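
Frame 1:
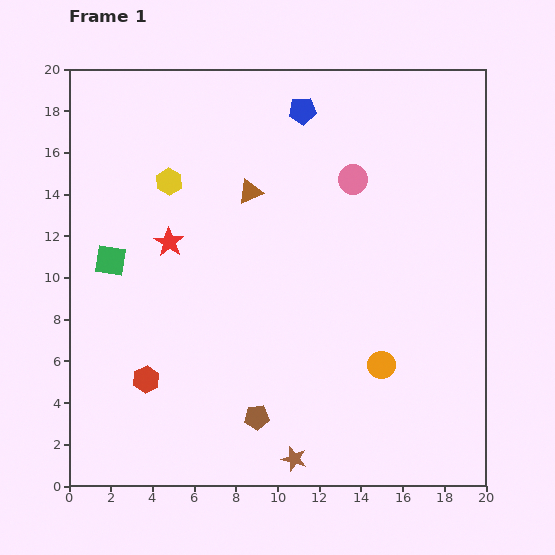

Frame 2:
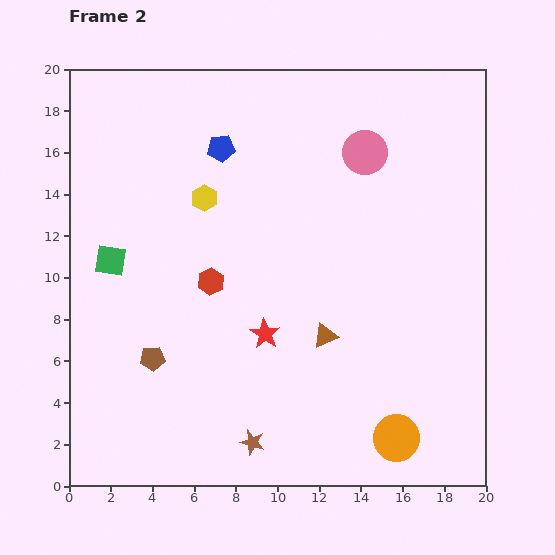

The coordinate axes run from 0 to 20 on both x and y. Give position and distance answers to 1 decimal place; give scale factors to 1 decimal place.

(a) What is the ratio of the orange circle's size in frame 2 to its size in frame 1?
1.7×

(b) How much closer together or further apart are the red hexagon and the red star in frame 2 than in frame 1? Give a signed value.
-3.1

Distance in frame 1: 6.7. Distance in frame 2: 3.6.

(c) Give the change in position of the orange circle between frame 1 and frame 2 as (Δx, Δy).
(0.7, -3.5)

The orange circle was at (15.0, 5.8) in frame 1 and (15.7, 2.3) in frame 2.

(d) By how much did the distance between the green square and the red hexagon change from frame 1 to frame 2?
-1.0

Distance in frame 1: 5.9. Distance in frame 2: 4.9.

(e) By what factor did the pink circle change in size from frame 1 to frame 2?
1.5×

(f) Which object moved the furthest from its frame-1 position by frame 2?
the brown triangle

(moved 7.8; next 6.4)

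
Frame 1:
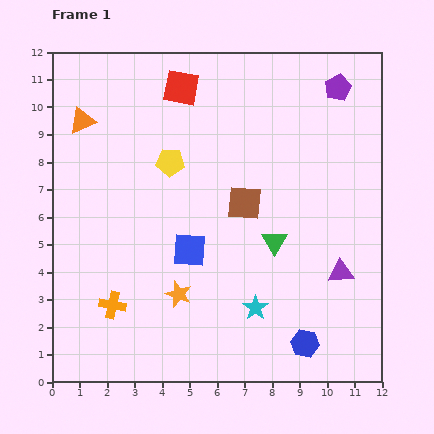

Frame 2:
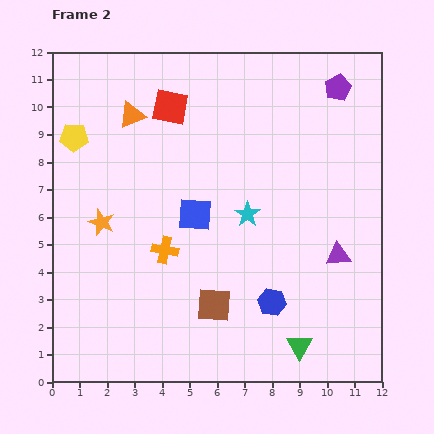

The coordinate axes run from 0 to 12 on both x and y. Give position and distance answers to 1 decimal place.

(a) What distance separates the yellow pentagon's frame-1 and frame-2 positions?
3.6

The yellow pentagon moved from (4.3, 8.0) to (0.8, 8.9), a distance of √(3.5² + 0.9²) ≈ 3.6.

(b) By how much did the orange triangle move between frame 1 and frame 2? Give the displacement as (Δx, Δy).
(1.8, 0.2)

The orange triangle was at (1.1, 9.5) in frame 1 and (2.9, 9.7) in frame 2.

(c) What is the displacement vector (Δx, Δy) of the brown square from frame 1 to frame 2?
(-1.1, -3.7)

The brown square was at (7.0, 6.5) in frame 1 and (5.9, 2.8) in frame 2.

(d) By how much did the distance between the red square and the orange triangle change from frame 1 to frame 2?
-2.4

Distance in frame 1: 3.8. Distance in frame 2: 1.4.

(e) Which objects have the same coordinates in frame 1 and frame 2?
the purple pentagon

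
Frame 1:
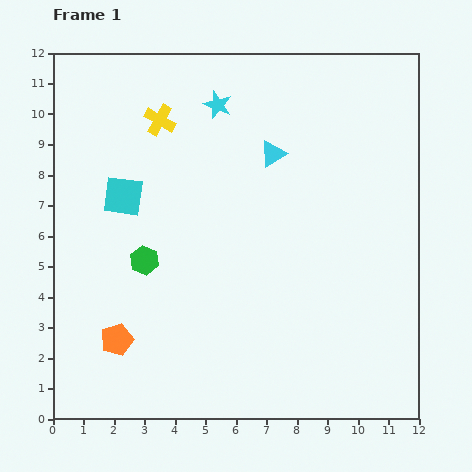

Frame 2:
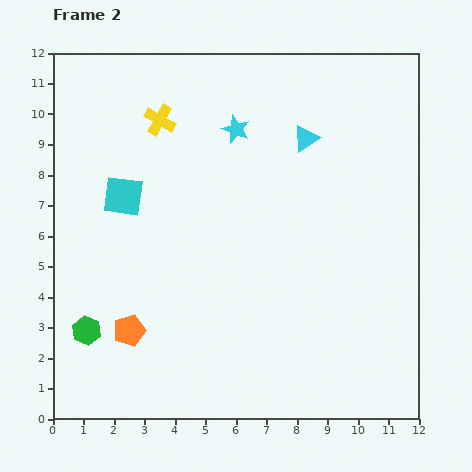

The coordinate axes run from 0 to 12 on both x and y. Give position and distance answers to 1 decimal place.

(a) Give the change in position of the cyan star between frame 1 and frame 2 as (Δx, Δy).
(0.6, -0.8)

The cyan star was at (5.4, 10.3) in frame 1 and (6.0, 9.5) in frame 2.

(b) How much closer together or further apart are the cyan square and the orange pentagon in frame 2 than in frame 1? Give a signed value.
-0.3

Distance in frame 1: 4.7. Distance in frame 2: 4.4.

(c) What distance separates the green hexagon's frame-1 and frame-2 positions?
3.0

The green hexagon moved from (3.0, 5.2) to (1.1, 2.9), a distance of √(1.9² + 2.3²) ≈ 3.0.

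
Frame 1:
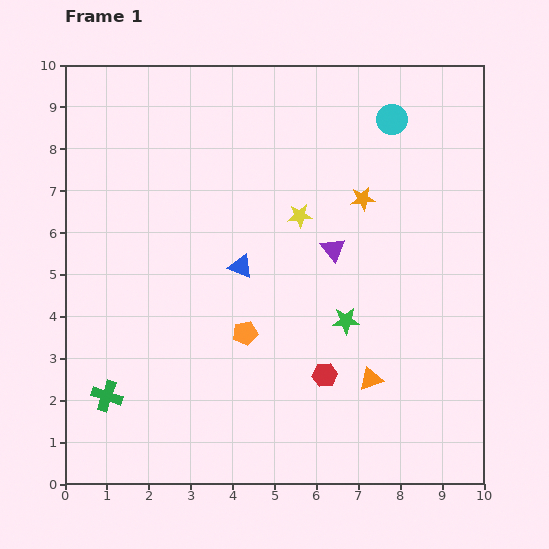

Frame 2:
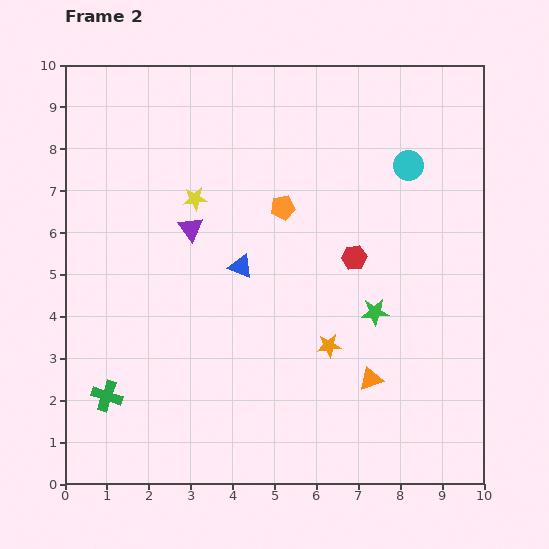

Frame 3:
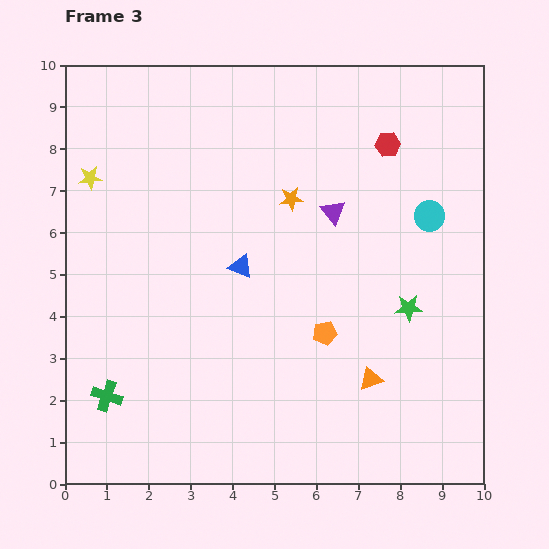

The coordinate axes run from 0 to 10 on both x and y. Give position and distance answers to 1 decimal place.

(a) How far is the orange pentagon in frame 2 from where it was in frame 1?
3.1

The orange pentagon moved from (4.3, 3.6) to (5.2, 6.6), a distance of √(0.9² + 3.0²) ≈ 3.1.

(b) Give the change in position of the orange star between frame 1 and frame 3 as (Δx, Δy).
(-1.7, 0.0)

The orange star was at (7.1, 6.8) in frame 1 and (5.4, 6.8) in frame 3.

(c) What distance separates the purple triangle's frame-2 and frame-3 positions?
3.4

The purple triangle moved from (3.0, 6.1) to (6.4, 6.5), a distance of √(3.4² + 0.4²) ≈ 3.4.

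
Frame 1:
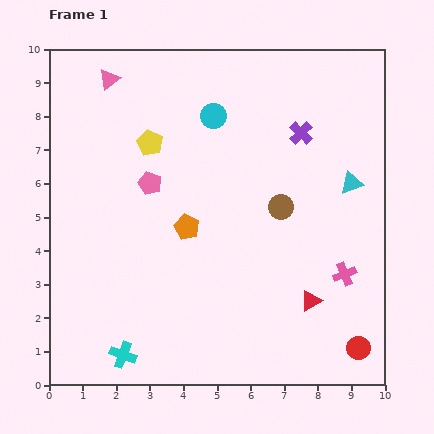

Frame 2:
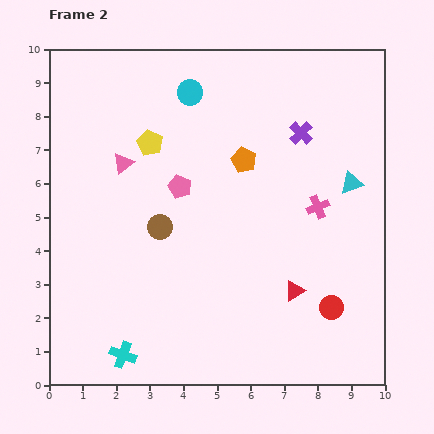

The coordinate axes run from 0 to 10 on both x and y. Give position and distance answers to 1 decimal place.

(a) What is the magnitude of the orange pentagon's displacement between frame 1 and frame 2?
2.6

The orange pentagon moved from (4.1, 4.7) to (5.8, 6.7), a distance of √(1.7² + 2.0²) ≈ 2.6.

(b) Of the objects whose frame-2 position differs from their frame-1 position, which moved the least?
the red triangle

(moved 0.6)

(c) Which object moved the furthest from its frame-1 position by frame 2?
the brown circle

(moved 3.6; next 2.6)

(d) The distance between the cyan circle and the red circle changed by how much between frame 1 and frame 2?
-0.4

Distance in frame 1: 8.1. Distance in frame 2: 7.7.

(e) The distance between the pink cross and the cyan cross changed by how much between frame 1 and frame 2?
+0.3

Distance in frame 1: 7.0. Distance in frame 2: 7.3.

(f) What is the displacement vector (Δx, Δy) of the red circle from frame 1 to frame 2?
(-0.8, 1.2)

The red circle was at (9.2, 1.1) in frame 1 and (8.4, 2.3) in frame 2.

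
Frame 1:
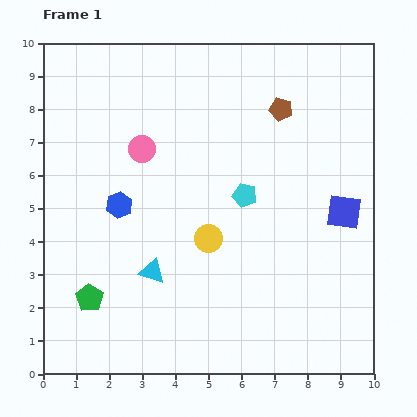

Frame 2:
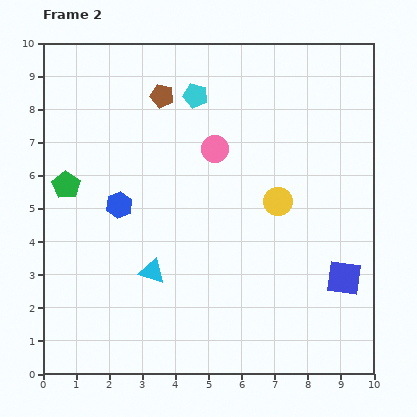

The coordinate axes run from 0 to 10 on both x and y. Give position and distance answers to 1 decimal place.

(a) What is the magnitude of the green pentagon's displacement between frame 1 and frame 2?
3.5

The green pentagon moved from (1.4, 2.3) to (0.7, 5.7), a distance of √(0.7² + 3.4²) ≈ 3.5.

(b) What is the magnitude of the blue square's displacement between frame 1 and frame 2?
2.0

The blue square moved from (9.1, 4.9) to (9.1, 2.9), a distance of √(0.0² + 2.0²) ≈ 2.0.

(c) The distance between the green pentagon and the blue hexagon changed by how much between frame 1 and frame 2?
-1.2

Distance in frame 1: 2.9. Distance in frame 2: 1.7.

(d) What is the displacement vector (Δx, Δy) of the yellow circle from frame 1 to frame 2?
(2.1, 1.1)

The yellow circle was at (5.0, 4.1) in frame 1 and (7.1, 5.2) in frame 2.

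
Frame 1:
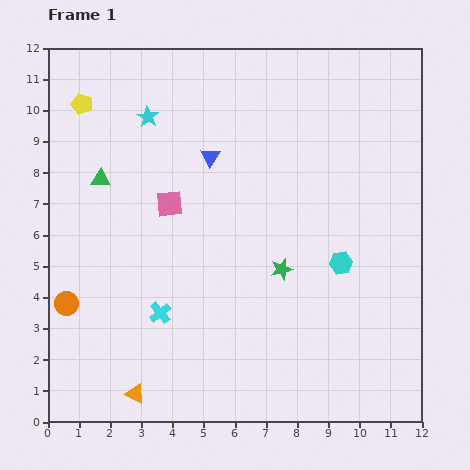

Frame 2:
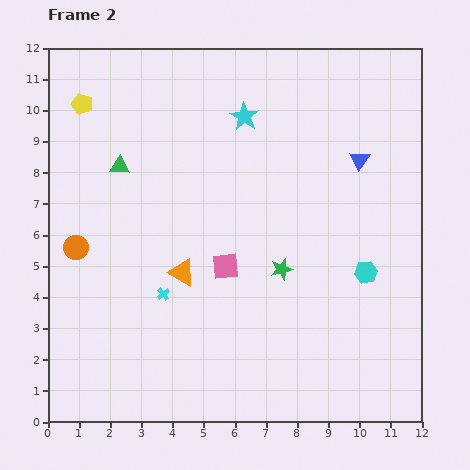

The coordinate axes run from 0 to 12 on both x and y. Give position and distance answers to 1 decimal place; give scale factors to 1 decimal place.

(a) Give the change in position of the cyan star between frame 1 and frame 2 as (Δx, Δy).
(3.1, 0.0)

The cyan star was at (3.2, 9.8) in frame 1 and (6.3, 9.8) in frame 2.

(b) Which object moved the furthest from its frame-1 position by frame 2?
the blue triangle

(moved 4.8; next 4.2)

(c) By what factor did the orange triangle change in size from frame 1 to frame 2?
1.4×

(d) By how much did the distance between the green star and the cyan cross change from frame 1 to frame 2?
-0.2

Distance in frame 1: 4.1. Distance in frame 2: 3.9.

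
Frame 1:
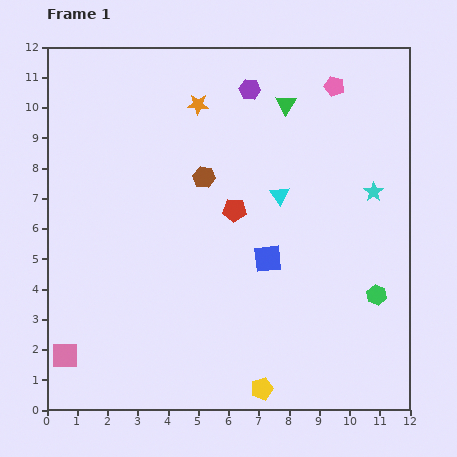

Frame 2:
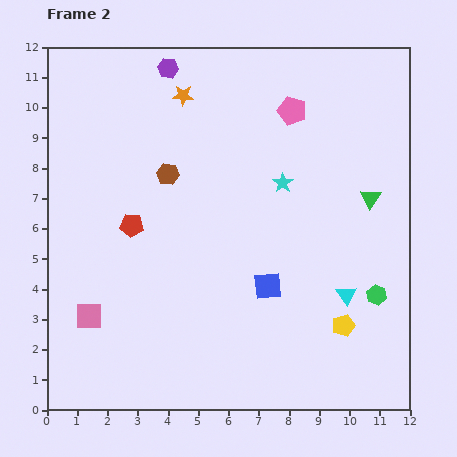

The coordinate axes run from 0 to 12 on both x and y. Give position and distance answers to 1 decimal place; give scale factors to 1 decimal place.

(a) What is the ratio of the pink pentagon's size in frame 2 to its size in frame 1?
1.4×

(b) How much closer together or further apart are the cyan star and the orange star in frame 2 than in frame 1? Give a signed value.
-2.1

Distance in frame 1: 6.5. Distance in frame 2: 4.4.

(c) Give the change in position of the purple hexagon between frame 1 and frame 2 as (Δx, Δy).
(-2.7, 0.7)

The purple hexagon was at (6.7, 10.6) in frame 1 and (4.0, 11.3) in frame 2.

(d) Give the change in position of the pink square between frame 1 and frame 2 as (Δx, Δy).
(0.8, 1.3)

The pink square was at (0.6, 1.8) in frame 1 and (1.4, 3.1) in frame 2.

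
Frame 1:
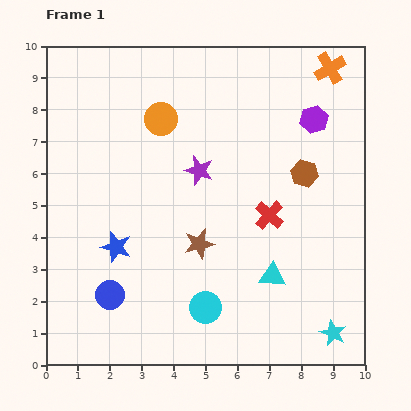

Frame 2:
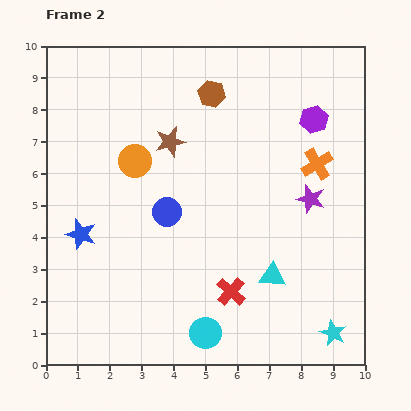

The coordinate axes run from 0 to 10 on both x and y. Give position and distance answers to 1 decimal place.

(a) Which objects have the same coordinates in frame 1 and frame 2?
the cyan star, the cyan triangle, the purple hexagon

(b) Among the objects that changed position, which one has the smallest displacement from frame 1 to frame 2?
the cyan circle

(moved 0.8)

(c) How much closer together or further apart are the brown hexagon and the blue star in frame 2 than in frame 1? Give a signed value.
-0.3

Distance in frame 1: 6.3. Distance in frame 2: 6.0.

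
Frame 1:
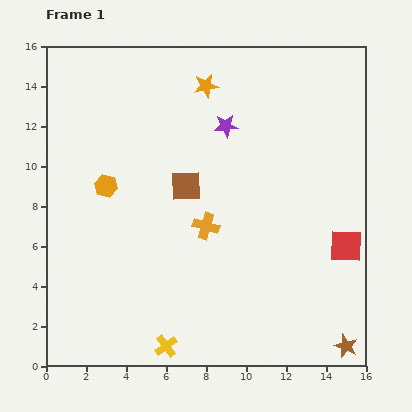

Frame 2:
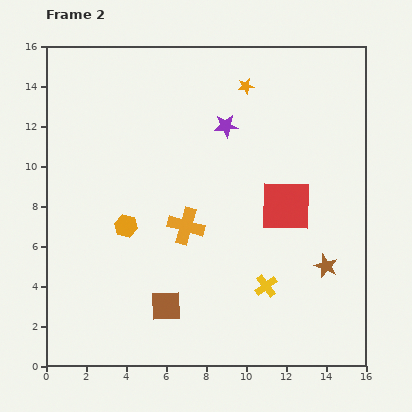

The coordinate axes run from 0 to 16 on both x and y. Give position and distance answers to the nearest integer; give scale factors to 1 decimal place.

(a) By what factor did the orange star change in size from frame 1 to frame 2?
0.6×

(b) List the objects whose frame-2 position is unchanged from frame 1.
the purple star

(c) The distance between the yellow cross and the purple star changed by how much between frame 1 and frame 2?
-3

Distance in frame 1: 11. Distance in frame 2: 8.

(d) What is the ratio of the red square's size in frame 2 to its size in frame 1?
1.6×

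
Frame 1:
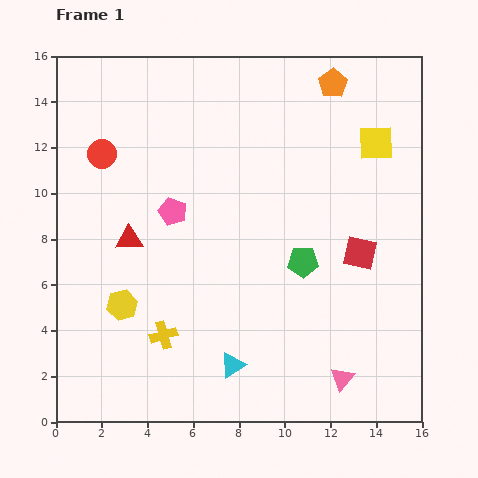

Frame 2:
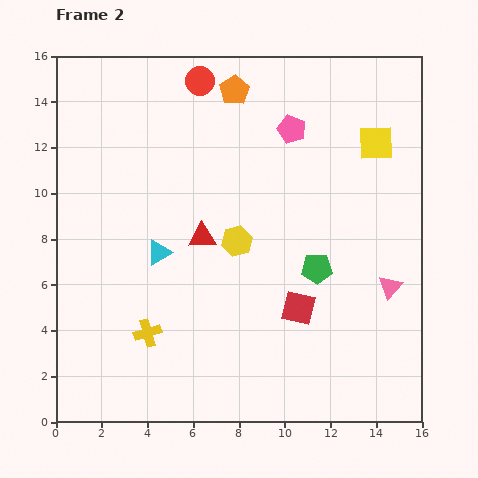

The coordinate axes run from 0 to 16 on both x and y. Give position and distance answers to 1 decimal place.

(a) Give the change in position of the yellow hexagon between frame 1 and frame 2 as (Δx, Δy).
(5.0, 2.8)

The yellow hexagon was at (2.9, 5.1) in frame 1 and (7.9, 7.9) in frame 2.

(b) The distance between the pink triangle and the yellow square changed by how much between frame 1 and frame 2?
-4.1

Distance in frame 1: 10.4. Distance in frame 2: 6.3.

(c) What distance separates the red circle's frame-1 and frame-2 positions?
5.4

The red circle moved from (2.0, 11.7) to (6.3, 14.9), a distance of √(4.3² + 3.2²) ≈ 5.4.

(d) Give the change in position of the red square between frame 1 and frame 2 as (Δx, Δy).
(-2.7, -2.4)

The red square was at (13.3, 7.4) in frame 1 and (10.6, 5.0) in frame 2.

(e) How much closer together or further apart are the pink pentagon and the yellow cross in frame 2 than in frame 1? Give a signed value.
+5.5

Distance in frame 1: 5.4. Distance in frame 2: 10.9.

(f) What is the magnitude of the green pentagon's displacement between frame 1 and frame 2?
0.7

The green pentagon moved from (10.8, 7.0) to (11.4, 6.7), a distance of √(0.6² + 0.3²) ≈ 0.7.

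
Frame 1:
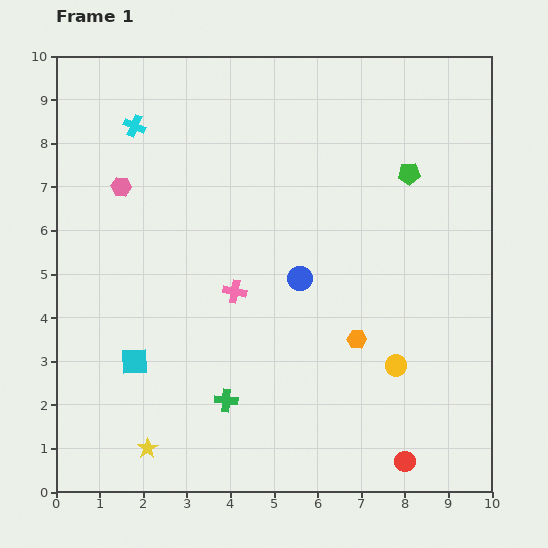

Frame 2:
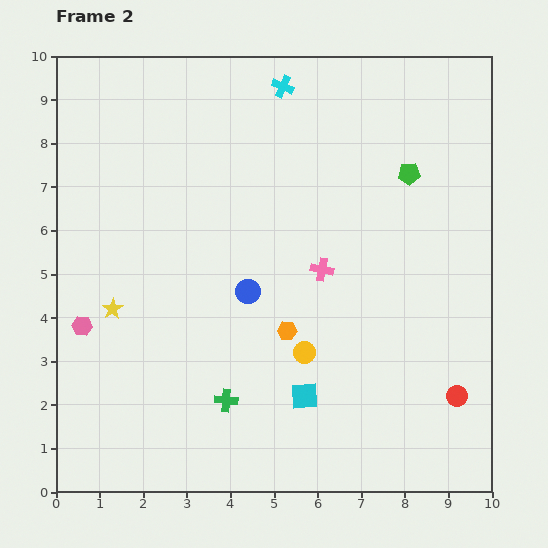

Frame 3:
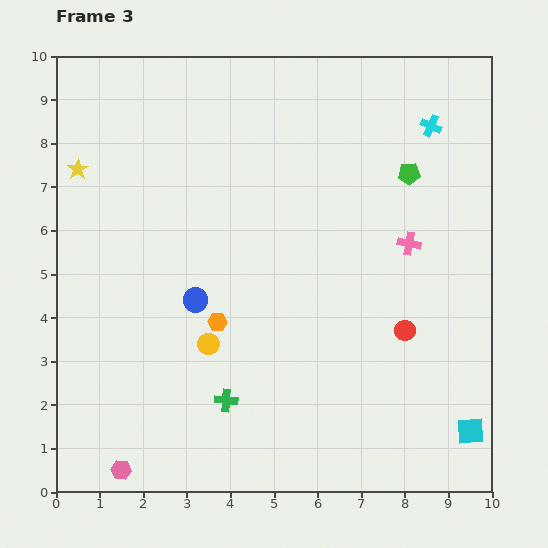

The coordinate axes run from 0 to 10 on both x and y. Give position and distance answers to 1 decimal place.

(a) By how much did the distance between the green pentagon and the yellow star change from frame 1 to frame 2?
-1.2

Distance in frame 1: 8.7. Distance in frame 2: 7.5.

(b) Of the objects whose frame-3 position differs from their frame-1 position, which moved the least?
the blue circle

(moved 2.5)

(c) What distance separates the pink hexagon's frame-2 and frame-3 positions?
3.4

The pink hexagon moved from (0.6, 3.8) to (1.5, 0.5), a distance of √(0.9² + 3.3²) ≈ 3.4.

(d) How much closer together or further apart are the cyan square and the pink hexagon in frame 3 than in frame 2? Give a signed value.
+2.8

Distance in frame 2: 5.3. Distance in frame 3: 8.1.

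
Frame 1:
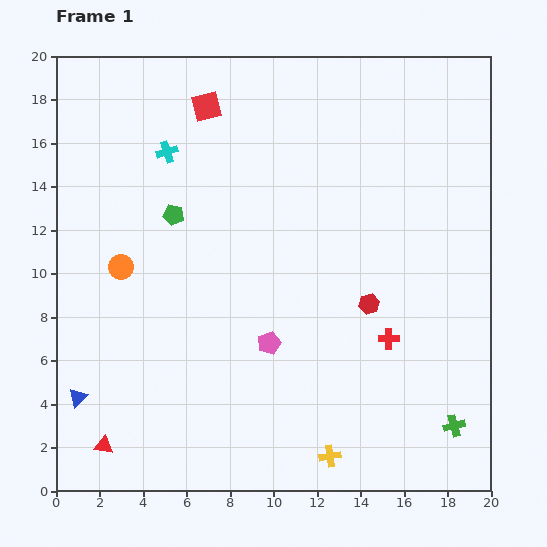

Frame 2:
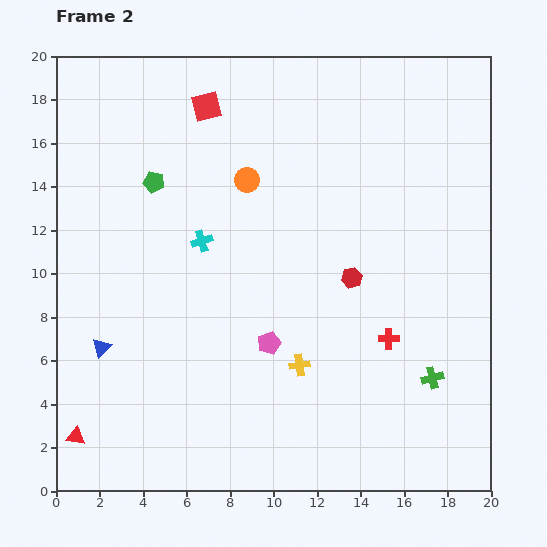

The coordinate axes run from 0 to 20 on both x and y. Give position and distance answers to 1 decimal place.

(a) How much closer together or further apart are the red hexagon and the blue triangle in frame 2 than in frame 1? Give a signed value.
-2.2

Distance in frame 1: 14.1. Distance in frame 2: 11.9.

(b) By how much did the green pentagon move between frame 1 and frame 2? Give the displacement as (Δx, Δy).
(-0.9, 1.5)

The green pentagon was at (5.4, 12.7) in frame 1 and (4.5, 14.2) in frame 2.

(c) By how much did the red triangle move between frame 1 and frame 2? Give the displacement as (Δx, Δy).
(-1.3, 0.4)

The red triangle was at (2.2, 2.1) in frame 1 and (0.9, 2.5) in frame 2.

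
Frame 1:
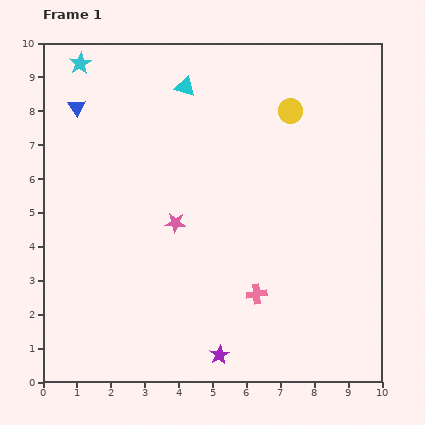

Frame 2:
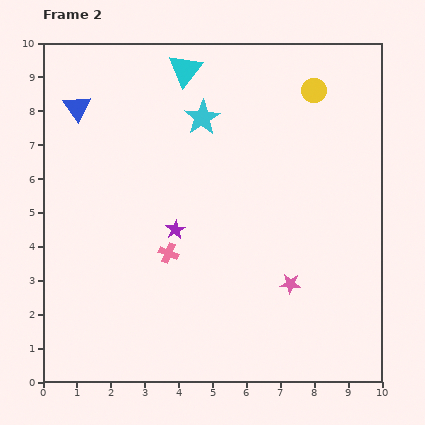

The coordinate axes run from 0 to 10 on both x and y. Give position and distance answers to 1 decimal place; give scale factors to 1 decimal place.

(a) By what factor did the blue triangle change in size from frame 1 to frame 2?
1.6×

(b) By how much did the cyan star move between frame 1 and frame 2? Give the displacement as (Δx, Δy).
(3.6, -1.6)

The cyan star was at (1.1, 9.4) in frame 1 and (4.7, 7.8) in frame 2.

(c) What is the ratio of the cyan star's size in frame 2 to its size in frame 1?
1.6×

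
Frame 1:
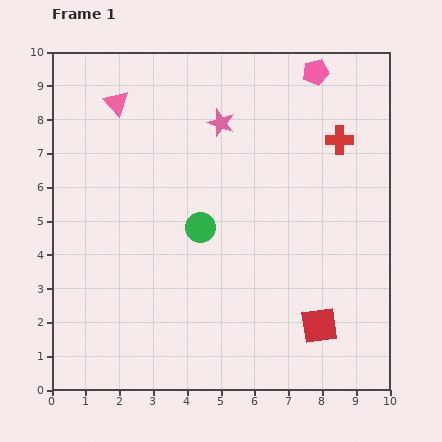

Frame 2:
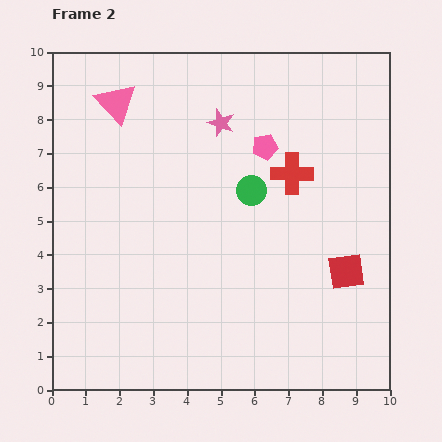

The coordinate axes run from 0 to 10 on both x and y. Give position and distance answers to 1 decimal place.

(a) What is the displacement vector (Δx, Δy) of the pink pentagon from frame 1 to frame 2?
(-1.5, -2.2)

The pink pentagon was at (7.8, 9.4) in frame 1 and (6.3, 7.2) in frame 2.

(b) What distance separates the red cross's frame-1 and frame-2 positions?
1.7

The red cross moved from (8.5, 7.4) to (7.1, 6.4), a distance of √(1.4² + 1.0²) ≈ 1.7.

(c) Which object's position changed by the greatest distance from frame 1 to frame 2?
the pink pentagon

(moved 2.7; next 1.9)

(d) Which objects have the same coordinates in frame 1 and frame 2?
the pink triangle, the pink star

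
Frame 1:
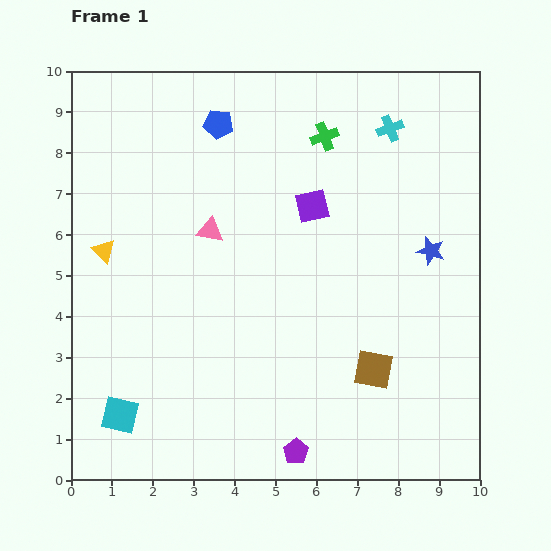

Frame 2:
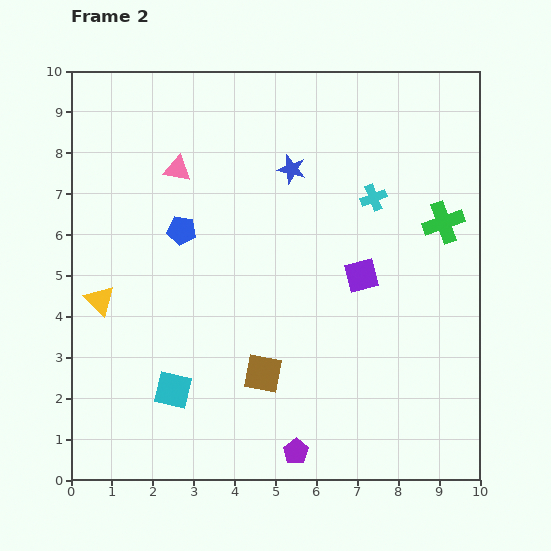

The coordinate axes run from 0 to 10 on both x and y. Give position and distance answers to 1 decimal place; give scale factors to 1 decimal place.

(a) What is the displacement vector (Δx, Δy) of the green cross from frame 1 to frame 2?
(2.9, -2.1)

The green cross was at (6.2, 8.4) in frame 1 and (9.1, 6.3) in frame 2.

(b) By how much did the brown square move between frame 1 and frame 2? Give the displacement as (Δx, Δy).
(-2.7, -0.1)

The brown square was at (7.4, 2.7) in frame 1 and (4.7, 2.6) in frame 2.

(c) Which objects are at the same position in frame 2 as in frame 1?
the purple pentagon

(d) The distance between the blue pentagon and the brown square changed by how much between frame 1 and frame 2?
-3.1

Distance in frame 1: 7.1. Distance in frame 2: 4.0.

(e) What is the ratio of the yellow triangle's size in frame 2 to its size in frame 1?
1.3×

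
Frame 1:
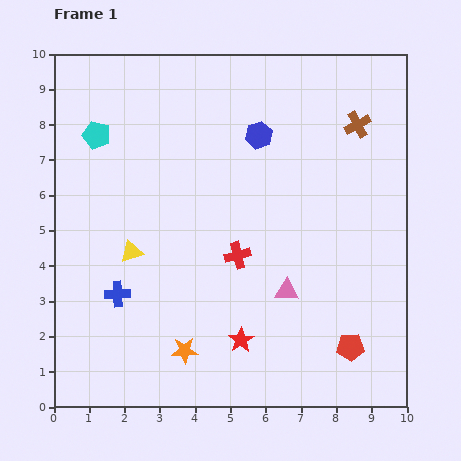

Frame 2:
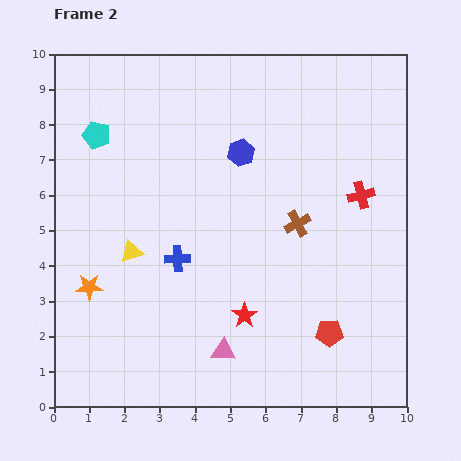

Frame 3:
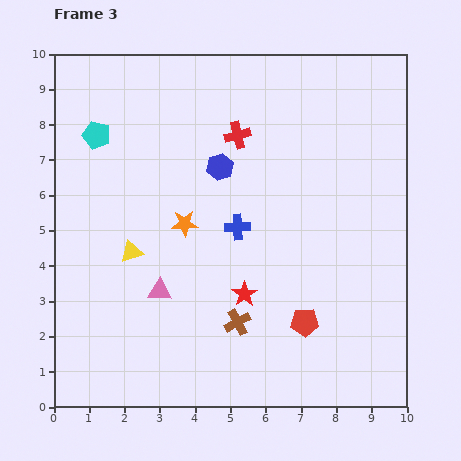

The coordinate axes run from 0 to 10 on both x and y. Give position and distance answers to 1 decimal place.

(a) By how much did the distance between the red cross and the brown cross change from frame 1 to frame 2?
-3.0

Distance in frame 1: 5.0. Distance in frame 2: 2.0.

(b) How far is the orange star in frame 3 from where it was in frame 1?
3.6

The orange star moved from (3.7, 1.6) to (3.7, 5.2), a distance of √(0.0² + 3.6²) ≈ 3.6.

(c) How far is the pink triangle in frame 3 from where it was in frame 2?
2.5

The pink triangle moved from (4.8, 1.6) to (3.0, 3.3), a distance of √(1.8² + 1.7²) ≈ 2.5.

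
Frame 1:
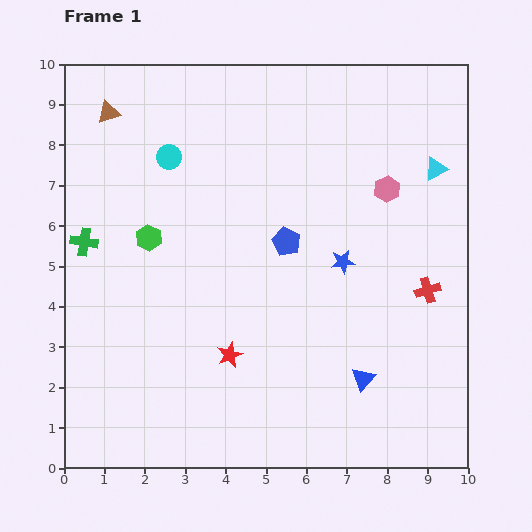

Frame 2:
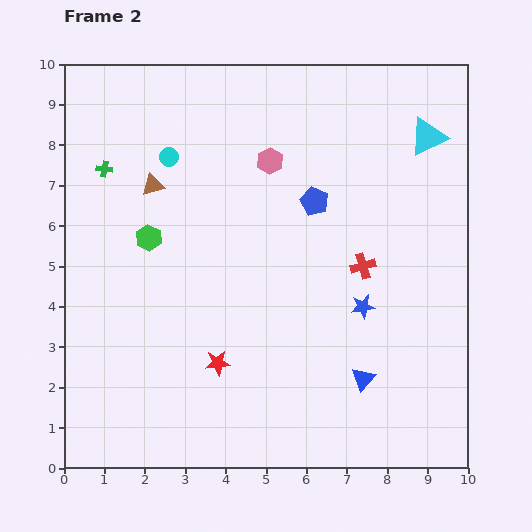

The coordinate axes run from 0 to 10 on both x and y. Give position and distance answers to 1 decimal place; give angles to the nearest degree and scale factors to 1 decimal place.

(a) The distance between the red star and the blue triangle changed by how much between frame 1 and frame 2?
+0.2

Distance in frame 1: 3.4. Distance in frame 2: 3.6.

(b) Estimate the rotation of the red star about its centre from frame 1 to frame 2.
17° clockwise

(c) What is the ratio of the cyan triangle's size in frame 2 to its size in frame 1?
1.7×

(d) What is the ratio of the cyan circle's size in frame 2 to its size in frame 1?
0.7×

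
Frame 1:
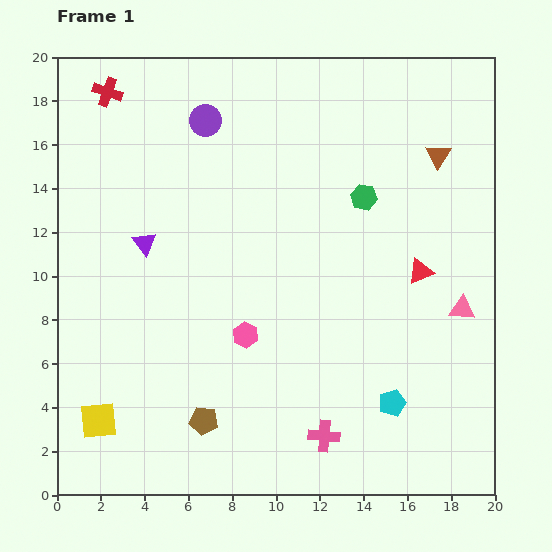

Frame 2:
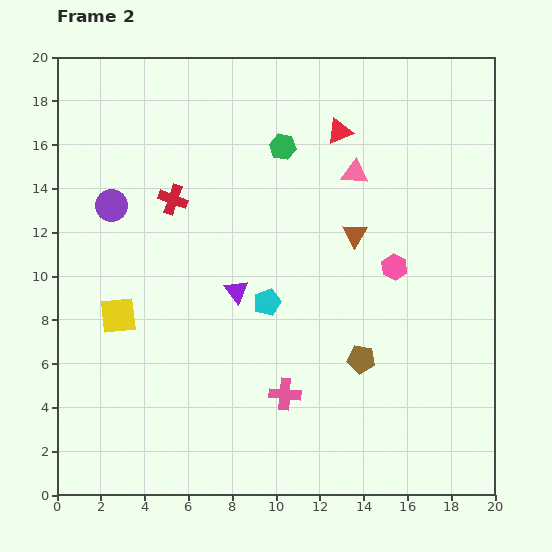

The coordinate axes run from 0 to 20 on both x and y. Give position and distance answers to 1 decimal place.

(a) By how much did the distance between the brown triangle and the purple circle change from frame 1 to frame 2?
+0.5

Distance in frame 1: 10.7. Distance in frame 2: 11.2.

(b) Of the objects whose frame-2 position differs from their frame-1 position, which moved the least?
the pink cross

(moved 2.6)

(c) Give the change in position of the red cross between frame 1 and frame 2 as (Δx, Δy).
(3.0, -4.9)

The red cross was at (2.3, 18.4) in frame 1 and (5.3, 13.5) in frame 2.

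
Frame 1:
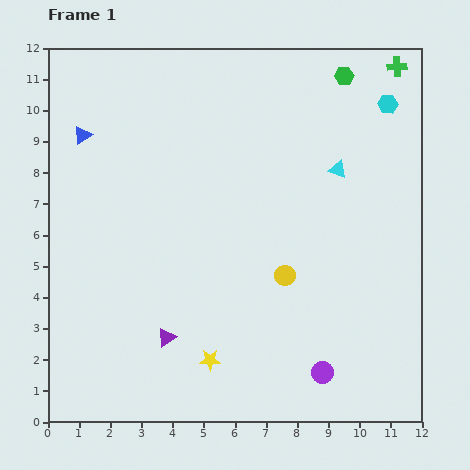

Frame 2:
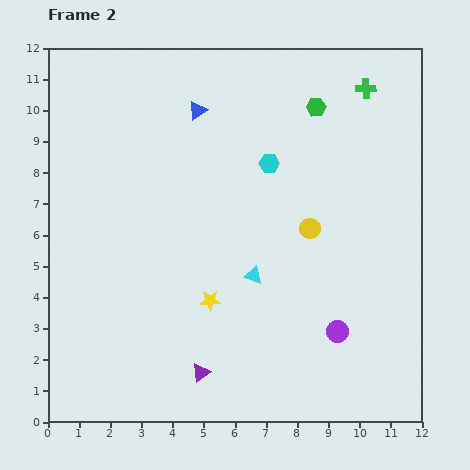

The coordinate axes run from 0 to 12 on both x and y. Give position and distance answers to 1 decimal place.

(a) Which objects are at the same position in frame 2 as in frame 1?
none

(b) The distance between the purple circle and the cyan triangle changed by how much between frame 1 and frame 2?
-3.3

Distance in frame 1: 6.5. Distance in frame 2: 3.2.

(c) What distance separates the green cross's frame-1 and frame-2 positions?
1.2

The green cross moved from (11.2, 11.4) to (10.2, 10.7), a distance of √(1.0² + 0.7²) ≈ 1.2.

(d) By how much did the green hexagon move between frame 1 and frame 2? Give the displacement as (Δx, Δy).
(-0.9, -1.0)

The green hexagon was at (9.5, 11.1) in frame 1 and (8.6, 10.1) in frame 2.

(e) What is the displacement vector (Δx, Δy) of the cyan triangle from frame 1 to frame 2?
(-2.7, -3.4)

The cyan triangle was at (9.3, 8.1) in frame 1 and (6.6, 4.7) in frame 2.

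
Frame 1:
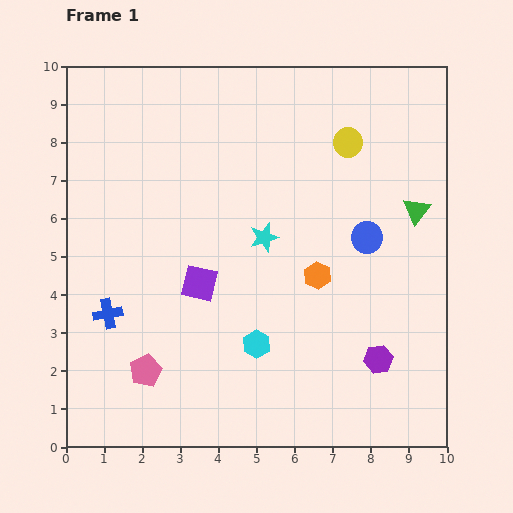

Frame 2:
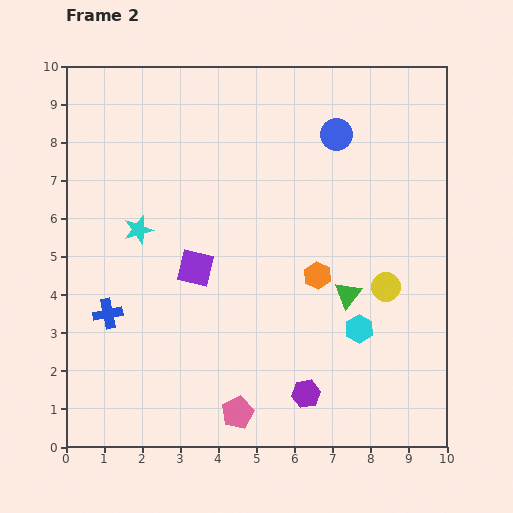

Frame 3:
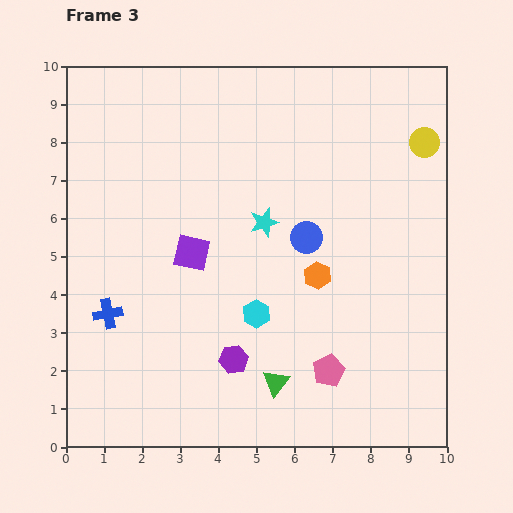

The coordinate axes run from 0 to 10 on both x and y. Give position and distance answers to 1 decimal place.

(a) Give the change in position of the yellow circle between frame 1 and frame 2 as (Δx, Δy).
(1.0, -3.8)

The yellow circle was at (7.4, 8.0) in frame 1 and (8.4, 4.2) in frame 2.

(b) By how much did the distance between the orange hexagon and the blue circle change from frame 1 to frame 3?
-0.6

Distance in frame 1: 1.6. Distance in frame 3: 1.0.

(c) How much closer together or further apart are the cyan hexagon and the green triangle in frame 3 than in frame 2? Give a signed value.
+1.0

Distance in frame 2: 0.9. Distance in frame 3: 1.9.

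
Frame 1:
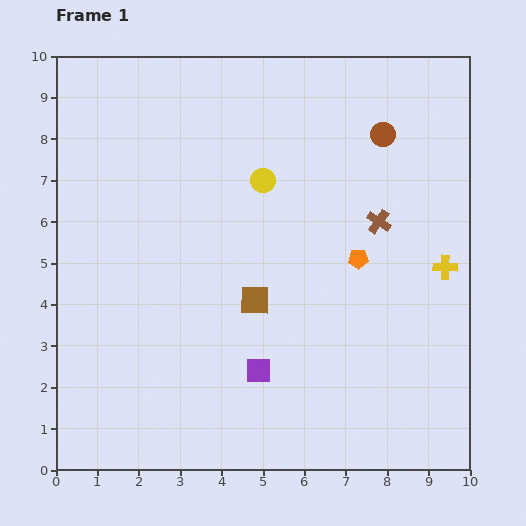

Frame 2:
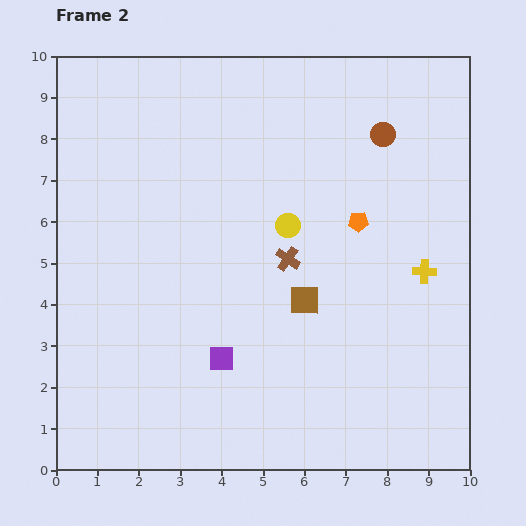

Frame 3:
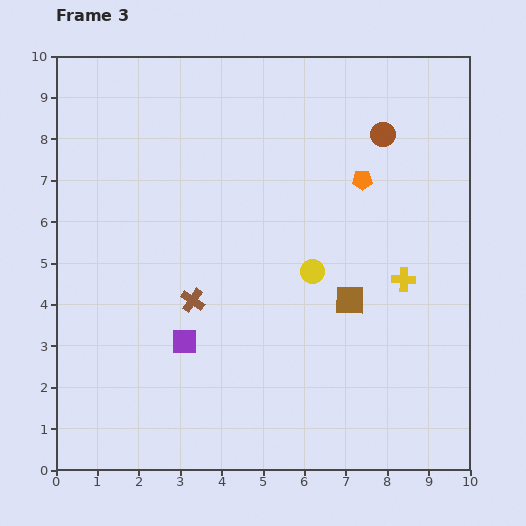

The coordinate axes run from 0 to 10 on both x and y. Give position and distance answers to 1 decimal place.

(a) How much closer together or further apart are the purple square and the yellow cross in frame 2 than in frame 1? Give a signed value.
+0.2

Distance in frame 1: 5.1. Distance in frame 2: 5.3.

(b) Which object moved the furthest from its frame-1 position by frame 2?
the brown cross

(moved 2.4; next 1.3)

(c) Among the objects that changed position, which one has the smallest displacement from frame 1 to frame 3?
the yellow cross

(moved 1.0)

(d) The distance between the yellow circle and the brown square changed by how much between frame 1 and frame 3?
-1.8

Distance in frame 1: 2.9. Distance in frame 3: 1.1.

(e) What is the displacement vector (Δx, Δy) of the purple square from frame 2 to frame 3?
(-0.9, 0.4)

The purple square was at (4.0, 2.7) in frame 2 and (3.1, 3.1) in frame 3.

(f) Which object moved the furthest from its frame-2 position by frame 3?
the brown cross

(moved 2.5; next 1.3)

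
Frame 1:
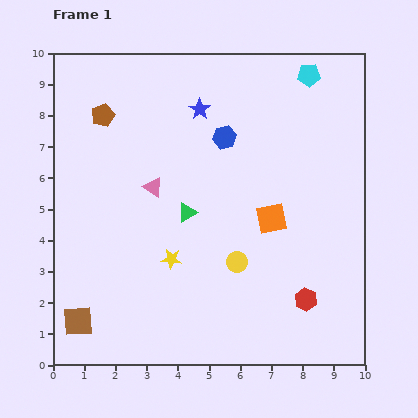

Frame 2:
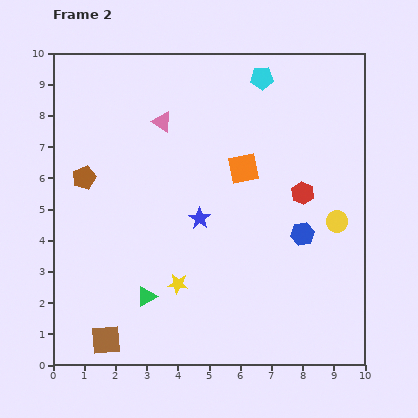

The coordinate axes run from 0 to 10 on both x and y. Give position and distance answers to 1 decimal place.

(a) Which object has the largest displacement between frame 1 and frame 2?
the blue hexagon

(moved 4.0; next 3.5)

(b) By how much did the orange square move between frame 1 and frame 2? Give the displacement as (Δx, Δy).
(-0.9, 1.6)

The orange square was at (7.0, 4.7) in frame 1 and (6.1, 6.3) in frame 2.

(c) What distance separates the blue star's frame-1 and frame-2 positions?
3.5

The blue star moved from (4.7, 8.2) to (4.7, 4.7), a distance of √(0.0² + 3.5²) ≈ 3.5.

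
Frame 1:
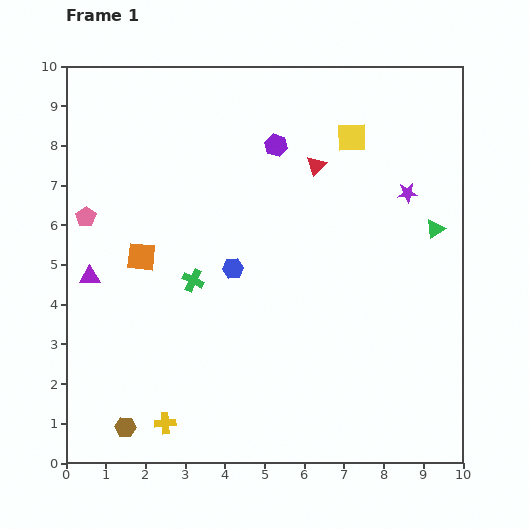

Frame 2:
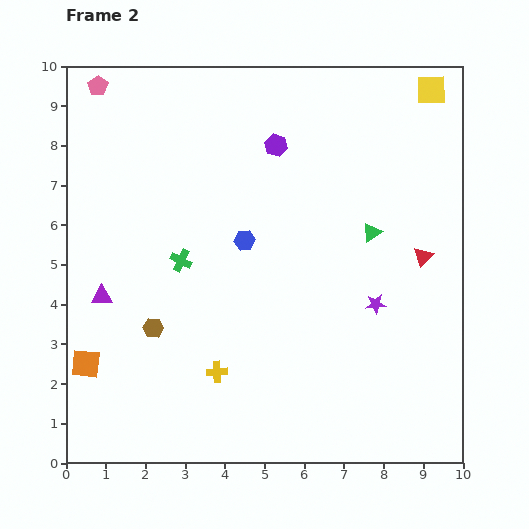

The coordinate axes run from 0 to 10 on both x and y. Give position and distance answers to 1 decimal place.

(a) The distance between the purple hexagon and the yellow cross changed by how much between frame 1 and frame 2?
-1.6

Distance in frame 1: 7.5. Distance in frame 2: 5.9.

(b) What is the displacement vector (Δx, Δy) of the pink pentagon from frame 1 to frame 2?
(0.3, 3.3)

The pink pentagon was at (0.5, 6.2) in frame 1 and (0.8, 9.5) in frame 2.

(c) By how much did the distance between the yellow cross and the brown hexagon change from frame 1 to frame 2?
+0.9

Distance in frame 1: 1.0. Distance in frame 2: 1.9.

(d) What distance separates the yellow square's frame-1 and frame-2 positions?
2.3

The yellow square moved from (7.2, 8.2) to (9.2, 9.4), a distance of √(2.0² + 1.2²) ≈ 2.3.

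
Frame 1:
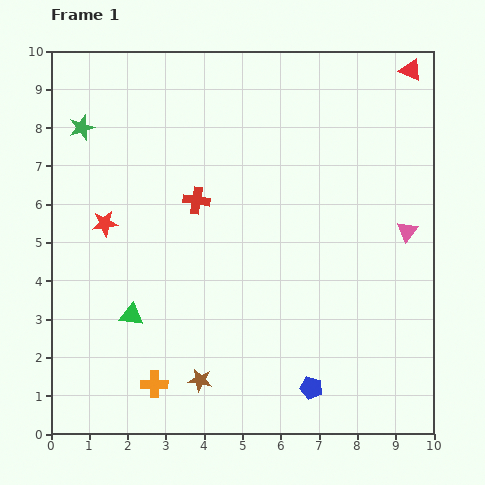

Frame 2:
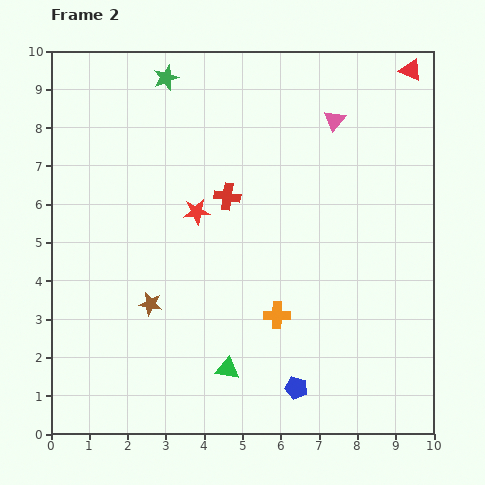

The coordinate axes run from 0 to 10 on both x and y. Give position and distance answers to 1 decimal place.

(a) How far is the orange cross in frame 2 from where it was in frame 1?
3.7

The orange cross moved from (2.7, 1.3) to (5.9, 3.1), a distance of √(3.2² + 1.8²) ≈ 3.7.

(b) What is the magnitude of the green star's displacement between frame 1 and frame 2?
2.6

The green star moved from (0.8, 8.0) to (3.0, 9.3), a distance of √(2.2² + 1.3²) ≈ 2.6.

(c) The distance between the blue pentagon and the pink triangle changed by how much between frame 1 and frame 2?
+2.3

Distance in frame 1: 4.8. Distance in frame 2: 7.1.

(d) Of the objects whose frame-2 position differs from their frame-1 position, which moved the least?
the blue pentagon

(moved 0.4)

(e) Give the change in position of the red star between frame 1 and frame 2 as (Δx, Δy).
(2.4, 0.3)

The red star was at (1.4, 5.5) in frame 1 and (3.8, 5.8) in frame 2.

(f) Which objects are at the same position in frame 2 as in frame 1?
the red triangle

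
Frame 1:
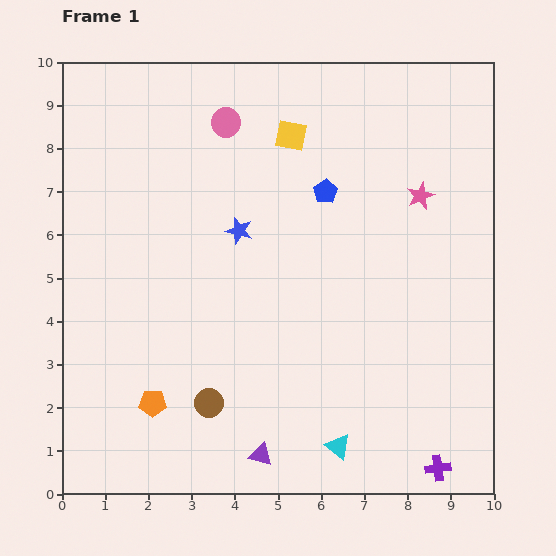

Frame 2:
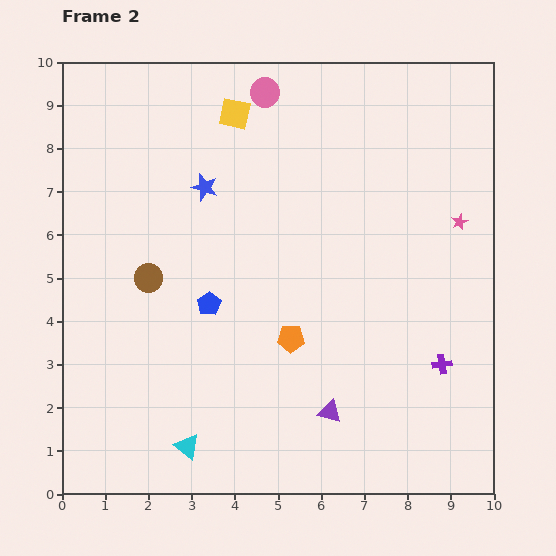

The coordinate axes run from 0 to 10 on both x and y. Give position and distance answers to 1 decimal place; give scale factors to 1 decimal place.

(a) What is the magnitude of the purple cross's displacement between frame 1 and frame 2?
2.4

The purple cross moved from (8.7, 0.6) to (8.8, 3.0), a distance of √(0.1² + 2.4²) ≈ 2.4.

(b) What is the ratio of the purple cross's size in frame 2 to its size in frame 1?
0.8×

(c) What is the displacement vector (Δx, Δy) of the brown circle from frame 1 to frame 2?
(-1.4, 2.9)

The brown circle was at (3.4, 2.1) in frame 1 and (2.0, 5.0) in frame 2.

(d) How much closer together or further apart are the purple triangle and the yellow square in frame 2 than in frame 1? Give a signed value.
-0.2

Distance in frame 1: 7.4. Distance in frame 2: 7.2.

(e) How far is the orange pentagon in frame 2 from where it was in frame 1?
3.5

The orange pentagon moved from (2.1, 2.1) to (5.3, 3.6), a distance of √(3.2² + 1.5²) ≈ 3.5.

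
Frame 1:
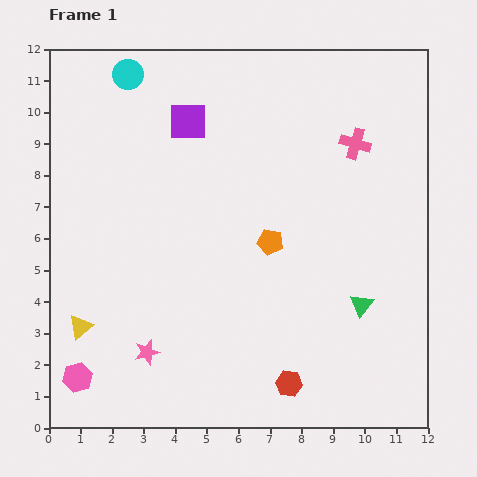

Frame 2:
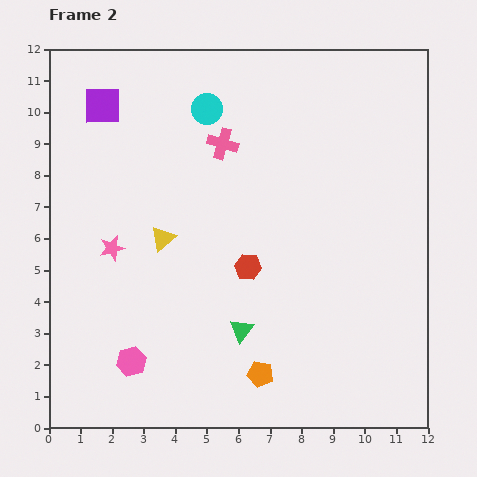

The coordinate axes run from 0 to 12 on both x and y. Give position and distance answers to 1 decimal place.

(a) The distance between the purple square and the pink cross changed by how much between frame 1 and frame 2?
-1.3

Distance in frame 1: 5.3. Distance in frame 2: 4.0.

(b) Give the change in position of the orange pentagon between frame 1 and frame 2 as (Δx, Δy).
(-0.3, -4.2)

The orange pentagon was at (7.0, 5.9) in frame 1 and (6.7, 1.7) in frame 2.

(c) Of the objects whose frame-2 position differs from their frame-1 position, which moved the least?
the pink hexagon

(moved 1.8)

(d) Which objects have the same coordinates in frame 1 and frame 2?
none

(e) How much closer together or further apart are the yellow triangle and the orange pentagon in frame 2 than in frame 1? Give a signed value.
-1.3

Distance in frame 1: 6.6. Distance in frame 2: 5.3.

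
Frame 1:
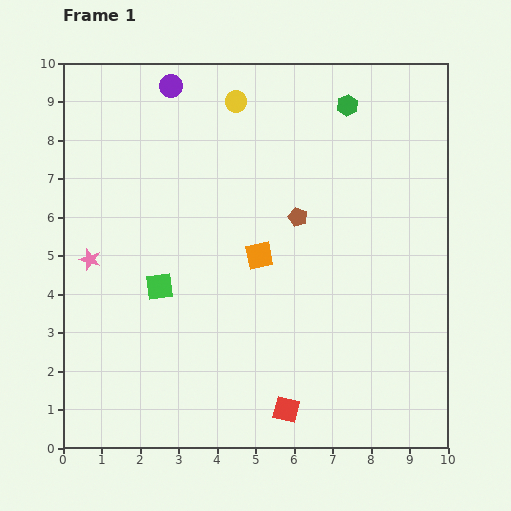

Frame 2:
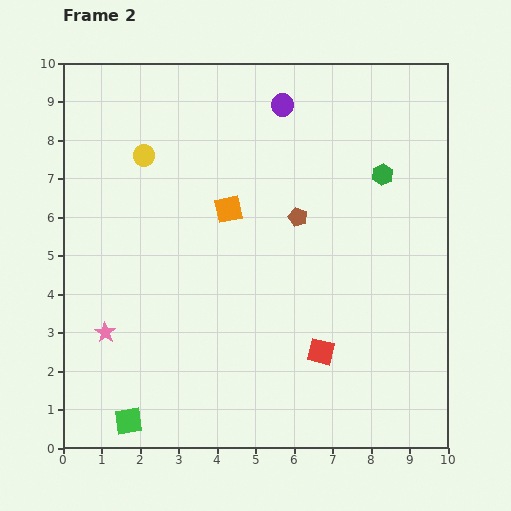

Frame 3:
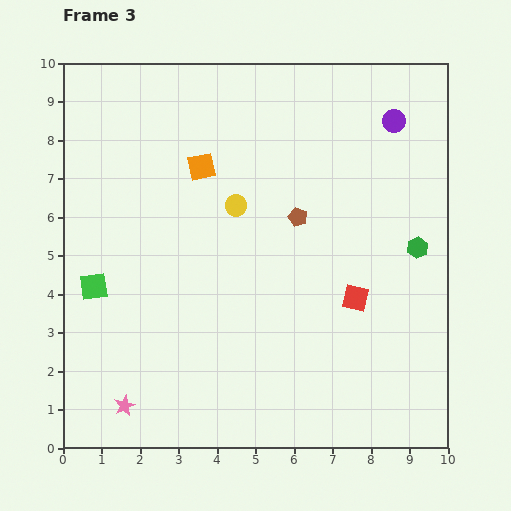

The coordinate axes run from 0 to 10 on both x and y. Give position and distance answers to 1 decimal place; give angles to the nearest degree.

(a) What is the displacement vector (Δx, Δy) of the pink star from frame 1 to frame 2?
(0.4, -1.9)

The pink star was at (0.7, 4.9) in frame 1 and (1.1, 3.0) in frame 2.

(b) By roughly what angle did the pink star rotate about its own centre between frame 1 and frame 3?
30° clockwise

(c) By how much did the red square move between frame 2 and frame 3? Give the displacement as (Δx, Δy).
(0.9, 1.4)

The red square was at (6.7, 2.5) in frame 2 and (7.6, 3.9) in frame 3.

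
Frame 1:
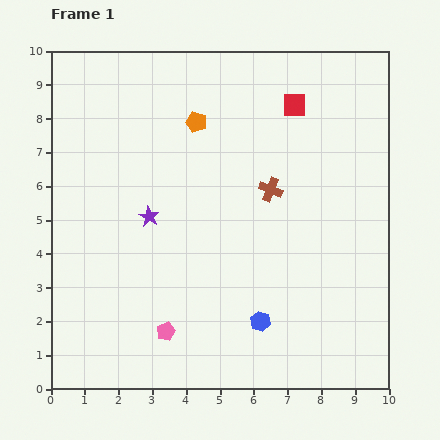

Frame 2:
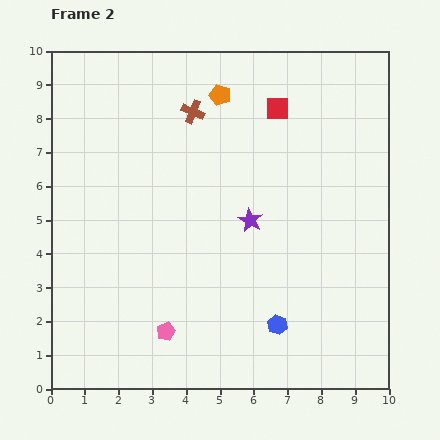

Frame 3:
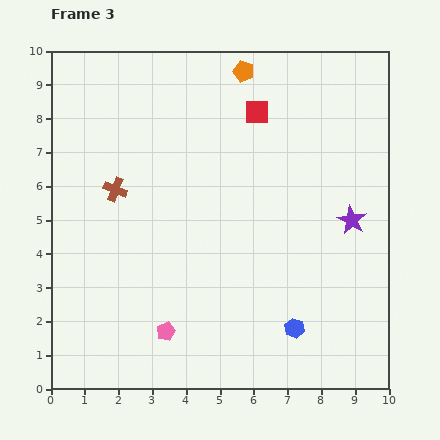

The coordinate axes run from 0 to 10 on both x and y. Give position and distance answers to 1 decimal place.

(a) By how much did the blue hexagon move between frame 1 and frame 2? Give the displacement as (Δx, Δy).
(0.5, -0.1)

The blue hexagon was at (6.2, 2.0) in frame 1 and (6.7, 1.9) in frame 2.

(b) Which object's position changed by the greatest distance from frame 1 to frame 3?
the purple star

(moved 6.0; next 4.6)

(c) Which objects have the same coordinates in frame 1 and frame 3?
the pink pentagon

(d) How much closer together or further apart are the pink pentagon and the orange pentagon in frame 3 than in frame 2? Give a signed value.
+0.8

Distance in frame 2: 7.2. Distance in frame 3: 8.0.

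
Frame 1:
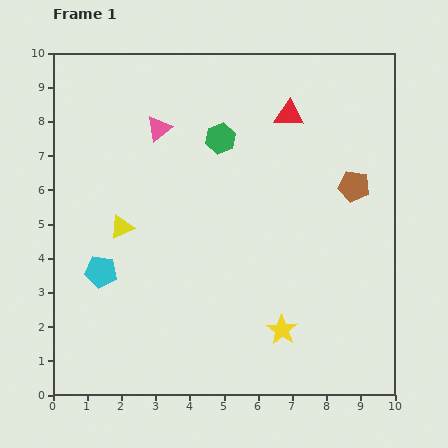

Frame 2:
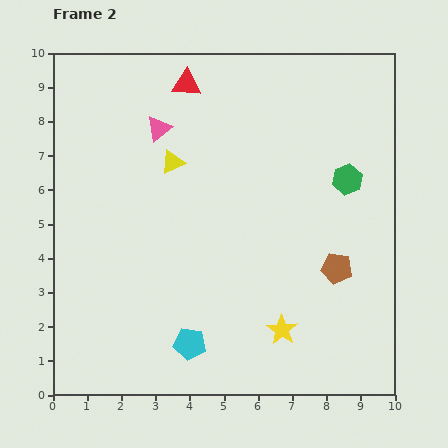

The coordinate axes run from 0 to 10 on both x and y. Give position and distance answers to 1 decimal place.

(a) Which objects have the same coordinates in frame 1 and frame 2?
the yellow star, the pink triangle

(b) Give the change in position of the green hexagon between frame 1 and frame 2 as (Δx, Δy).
(3.7, -1.2)

The green hexagon was at (4.9, 7.5) in frame 1 and (8.6, 6.3) in frame 2.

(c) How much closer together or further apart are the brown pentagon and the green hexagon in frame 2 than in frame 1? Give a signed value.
-1.5

Distance in frame 1: 4.1. Distance in frame 2: 2.6.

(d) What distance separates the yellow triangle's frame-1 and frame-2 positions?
2.4

The yellow triangle moved from (2.0, 4.9) to (3.5, 6.8), a distance of √(1.5² + 1.9²) ≈ 2.4.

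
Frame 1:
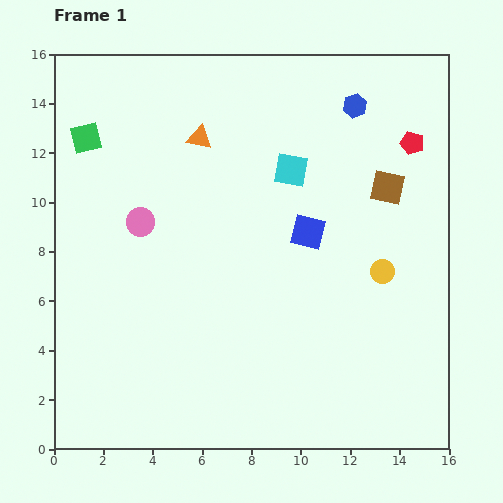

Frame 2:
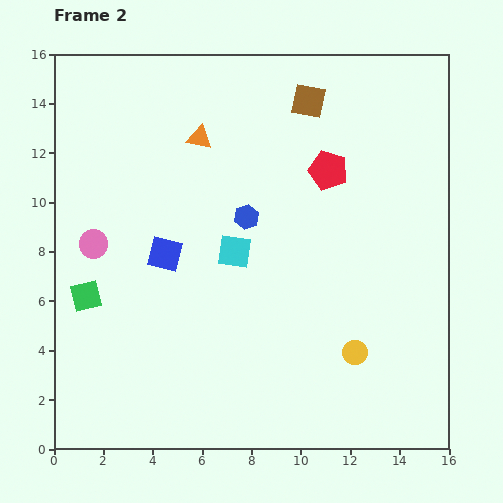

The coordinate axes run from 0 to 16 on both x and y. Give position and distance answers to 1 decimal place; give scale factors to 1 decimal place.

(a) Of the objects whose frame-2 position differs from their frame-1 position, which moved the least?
the pink circle

(moved 2.1)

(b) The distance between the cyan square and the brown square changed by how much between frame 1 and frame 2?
+2.8

Distance in frame 1: 4.0. Distance in frame 2: 6.8.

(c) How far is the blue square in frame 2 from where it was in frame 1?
5.9

The blue square moved from (10.3, 8.8) to (4.5, 7.9), a distance of √(5.8² + 0.9²) ≈ 5.9.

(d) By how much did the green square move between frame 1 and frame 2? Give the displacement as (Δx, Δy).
(0.0, -6.4)

The green square was at (1.3, 12.6) in frame 1 and (1.3, 6.2) in frame 2.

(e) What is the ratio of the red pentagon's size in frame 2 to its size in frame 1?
1.7×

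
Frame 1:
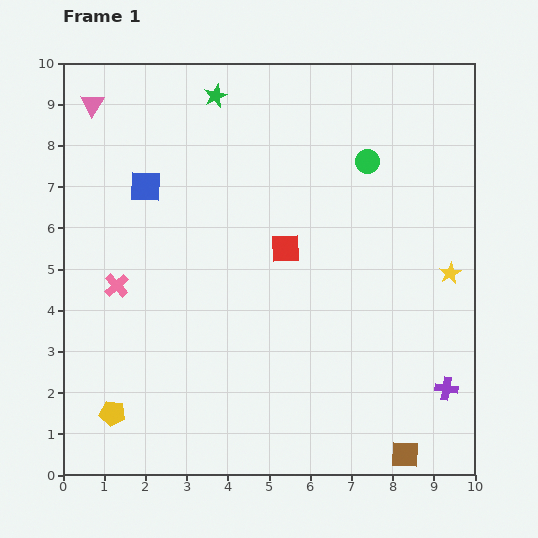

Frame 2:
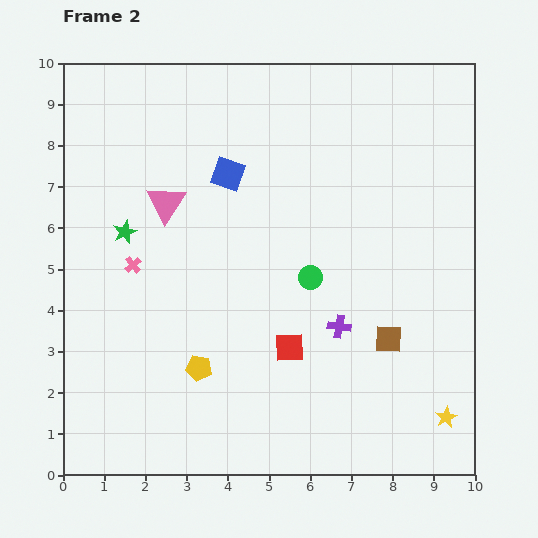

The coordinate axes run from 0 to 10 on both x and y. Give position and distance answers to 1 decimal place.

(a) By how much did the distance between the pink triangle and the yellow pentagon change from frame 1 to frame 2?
-3.4

Distance in frame 1: 7.5. Distance in frame 2: 4.1.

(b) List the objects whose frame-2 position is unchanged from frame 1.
none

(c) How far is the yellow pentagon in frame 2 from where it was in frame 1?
2.4

The yellow pentagon moved from (1.2, 1.5) to (3.3, 2.6), a distance of √(2.1² + 1.1²) ≈ 2.4.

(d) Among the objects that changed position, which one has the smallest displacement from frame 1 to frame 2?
the pink cross

(moved 0.6)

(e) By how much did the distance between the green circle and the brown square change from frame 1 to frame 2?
-4.8

Distance in frame 1: 7.2. Distance in frame 2: 2.4.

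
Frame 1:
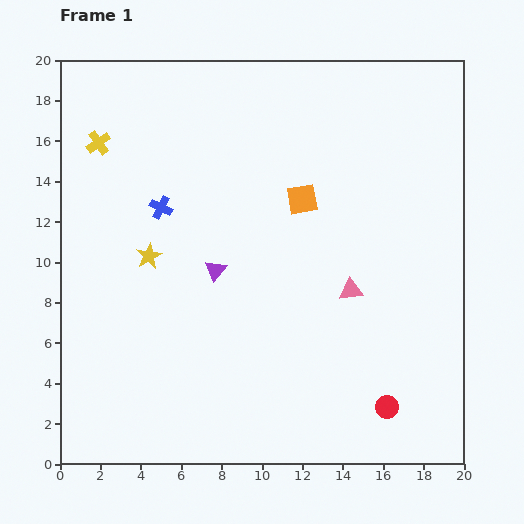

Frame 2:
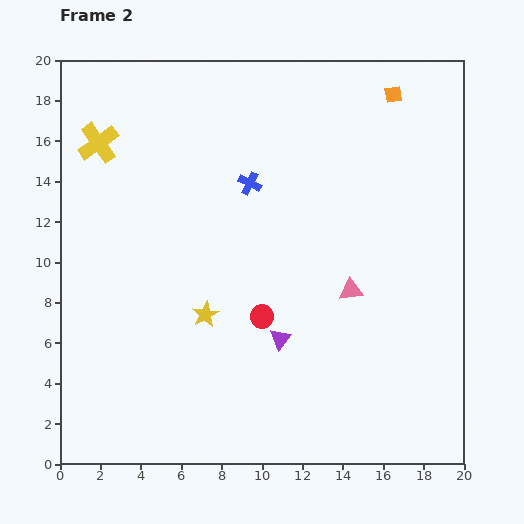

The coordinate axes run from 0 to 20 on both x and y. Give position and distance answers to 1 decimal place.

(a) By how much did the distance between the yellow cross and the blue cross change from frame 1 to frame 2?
+3.3

Distance in frame 1: 4.5. Distance in frame 2: 7.8.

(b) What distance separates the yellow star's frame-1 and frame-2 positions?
4.0

The yellow star moved from (4.4, 10.3) to (7.2, 7.4), a distance of √(2.8² + 2.9²) ≈ 4.0.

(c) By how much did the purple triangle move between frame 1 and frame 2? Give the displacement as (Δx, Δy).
(3.2, -3.4)

The purple triangle was at (7.7, 9.6) in frame 1 and (10.9, 6.2) in frame 2.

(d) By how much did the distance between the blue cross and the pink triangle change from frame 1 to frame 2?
-3.0

Distance in frame 1: 10.3. Distance in frame 2: 7.3.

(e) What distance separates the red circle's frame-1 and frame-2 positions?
7.7

The red circle moved from (16.2, 2.8) to (10.0, 7.3), a distance of √(6.2² + 4.5²) ≈ 7.7.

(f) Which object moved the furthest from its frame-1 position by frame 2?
the red circle

(moved 7.7; next 6.9)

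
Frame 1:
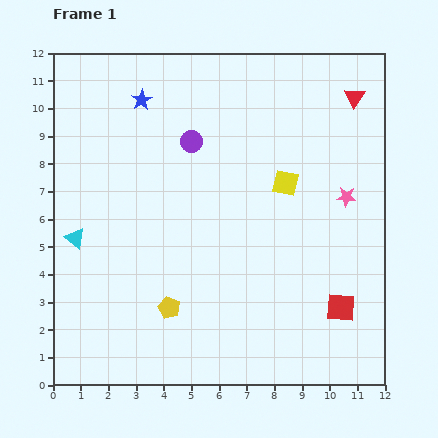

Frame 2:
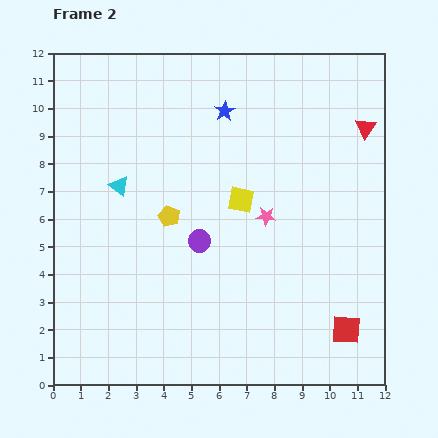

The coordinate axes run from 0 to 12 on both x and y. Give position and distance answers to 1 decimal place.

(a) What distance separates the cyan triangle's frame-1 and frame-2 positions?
2.5

The cyan triangle moved from (0.8, 5.3) to (2.4, 7.2), a distance of √(1.6² + 1.9²) ≈ 2.5.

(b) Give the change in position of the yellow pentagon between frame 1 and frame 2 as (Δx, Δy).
(0.0, 3.3)

The yellow pentagon was at (4.2, 2.8) in frame 1 and (4.2, 6.1) in frame 2.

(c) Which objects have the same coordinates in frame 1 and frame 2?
none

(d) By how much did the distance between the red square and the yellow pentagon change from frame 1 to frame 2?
+1.4

Distance in frame 1: 6.2. Distance in frame 2: 7.6.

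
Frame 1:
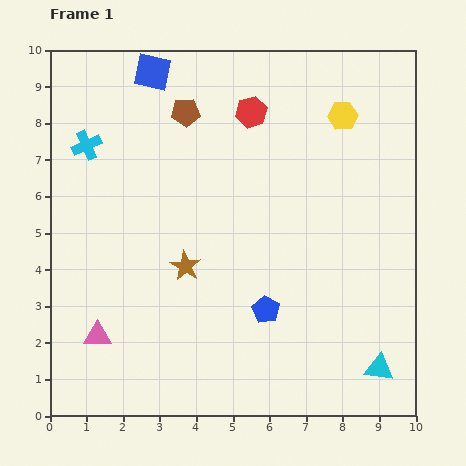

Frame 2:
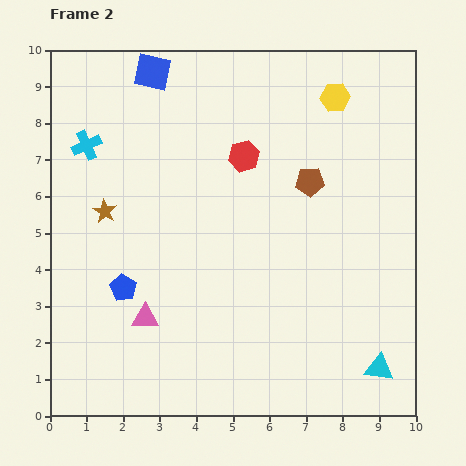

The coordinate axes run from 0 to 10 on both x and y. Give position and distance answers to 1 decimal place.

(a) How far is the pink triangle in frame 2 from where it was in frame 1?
1.4

The pink triangle moved from (1.3, 2.2) to (2.6, 2.7), a distance of √(1.3² + 0.5²) ≈ 1.4.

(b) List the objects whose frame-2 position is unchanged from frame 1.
the blue square, the cyan cross, the cyan triangle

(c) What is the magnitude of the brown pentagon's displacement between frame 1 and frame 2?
3.9

The brown pentagon moved from (3.7, 8.3) to (7.1, 6.4), a distance of √(3.4² + 1.9²) ≈ 3.9.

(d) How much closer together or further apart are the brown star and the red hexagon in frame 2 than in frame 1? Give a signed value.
-0.5

Distance in frame 1: 4.6. Distance in frame 2: 4.1.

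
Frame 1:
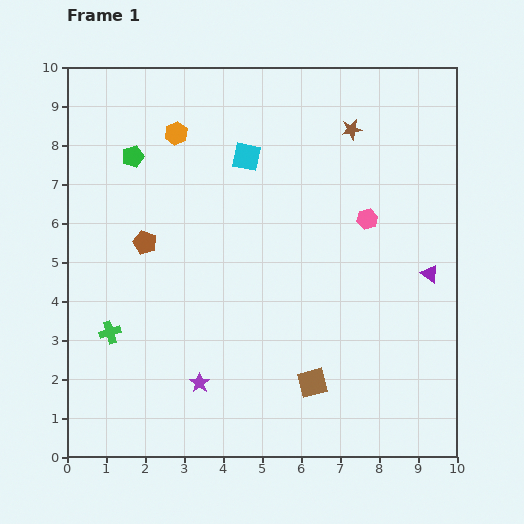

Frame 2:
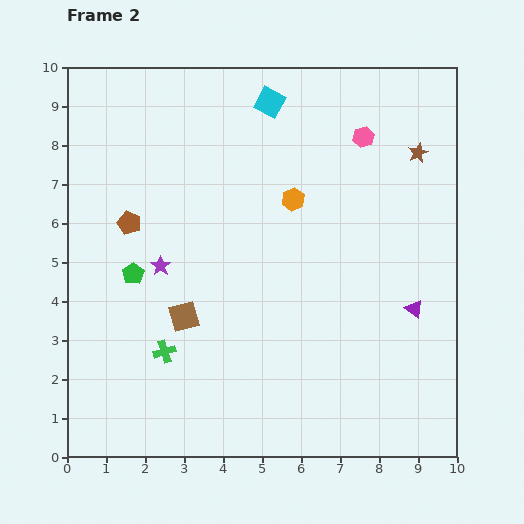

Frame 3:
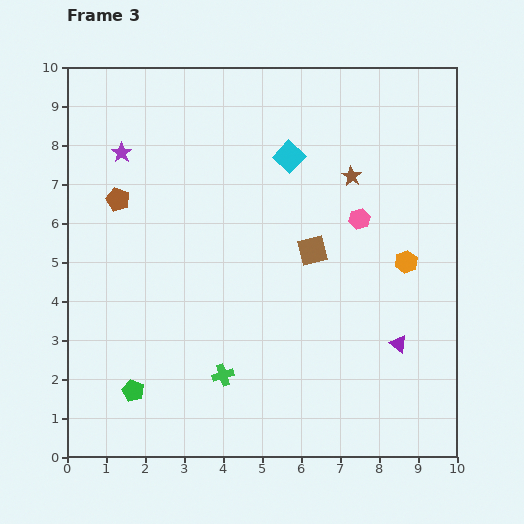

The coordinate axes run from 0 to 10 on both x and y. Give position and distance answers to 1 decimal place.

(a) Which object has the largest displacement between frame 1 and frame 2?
the brown square

(moved 3.7; next 3.4)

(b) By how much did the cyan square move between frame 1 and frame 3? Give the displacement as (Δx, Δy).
(1.1, 0.0)

The cyan square was at (4.6, 7.7) in frame 1 and (5.7, 7.7) in frame 3.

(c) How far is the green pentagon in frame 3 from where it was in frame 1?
6.0

The green pentagon moved from (1.7, 7.7) to (1.7, 1.7), a distance of √(0.0² + 6.0²) ≈ 6.0.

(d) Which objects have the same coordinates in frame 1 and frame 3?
none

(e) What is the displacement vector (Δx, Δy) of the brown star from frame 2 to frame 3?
(-1.7, -0.6)

The brown star was at (9.0, 7.8) in frame 2 and (7.3, 7.2) in frame 3.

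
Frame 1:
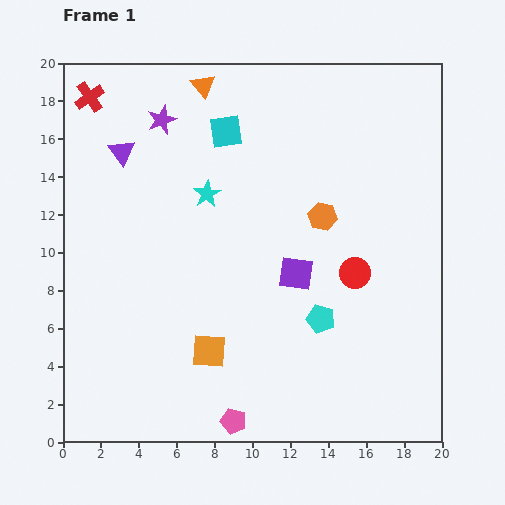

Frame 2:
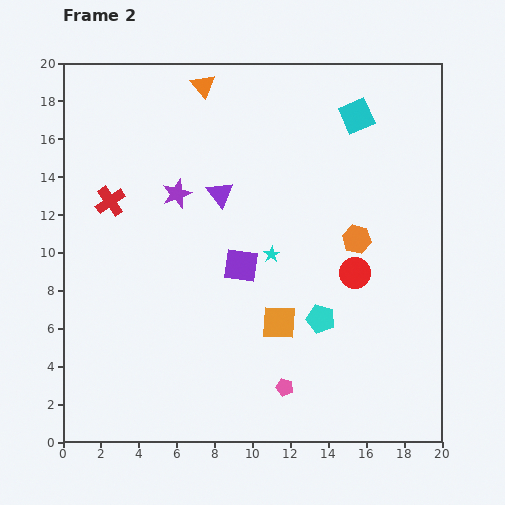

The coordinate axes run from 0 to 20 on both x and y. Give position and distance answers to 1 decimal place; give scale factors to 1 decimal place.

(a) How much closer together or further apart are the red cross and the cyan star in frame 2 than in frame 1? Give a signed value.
+0.9

Distance in frame 1: 8.0. Distance in frame 2: 8.9.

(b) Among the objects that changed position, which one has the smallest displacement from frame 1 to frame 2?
the orange hexagon

(moved 2.2)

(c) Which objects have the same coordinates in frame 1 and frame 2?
the cyan pentagon, the orange triangle, the red circle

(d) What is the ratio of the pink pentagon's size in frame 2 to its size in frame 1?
0.7×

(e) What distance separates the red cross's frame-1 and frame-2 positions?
5.6

The red cross moved from (1.4, 18.2) to (2.5, 12.7), a distance of √(1.1² + 5.5²) ≈ 5.6.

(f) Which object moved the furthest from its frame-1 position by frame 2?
the cyan square

(moved 6.9; next 5.6)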